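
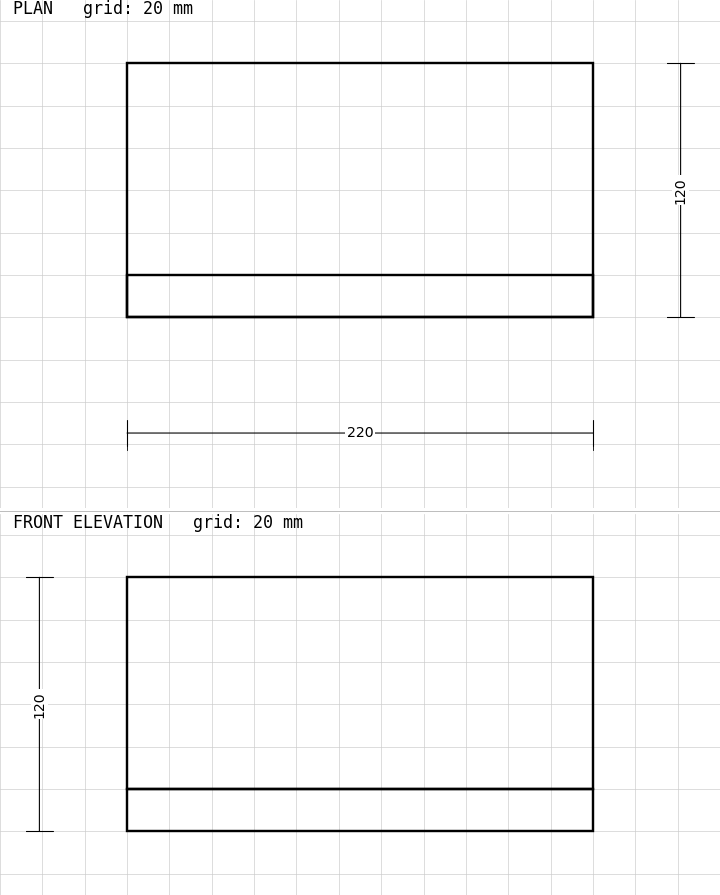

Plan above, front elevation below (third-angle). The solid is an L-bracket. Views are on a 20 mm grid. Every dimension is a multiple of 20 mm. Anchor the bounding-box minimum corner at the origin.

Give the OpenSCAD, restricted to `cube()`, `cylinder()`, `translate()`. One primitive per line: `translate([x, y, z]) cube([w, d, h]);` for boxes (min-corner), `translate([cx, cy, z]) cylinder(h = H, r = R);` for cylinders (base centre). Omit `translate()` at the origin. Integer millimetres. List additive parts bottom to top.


cube([220, 120, 20]);
translate([0, 0, 20]) cube([220, 20, 100]);


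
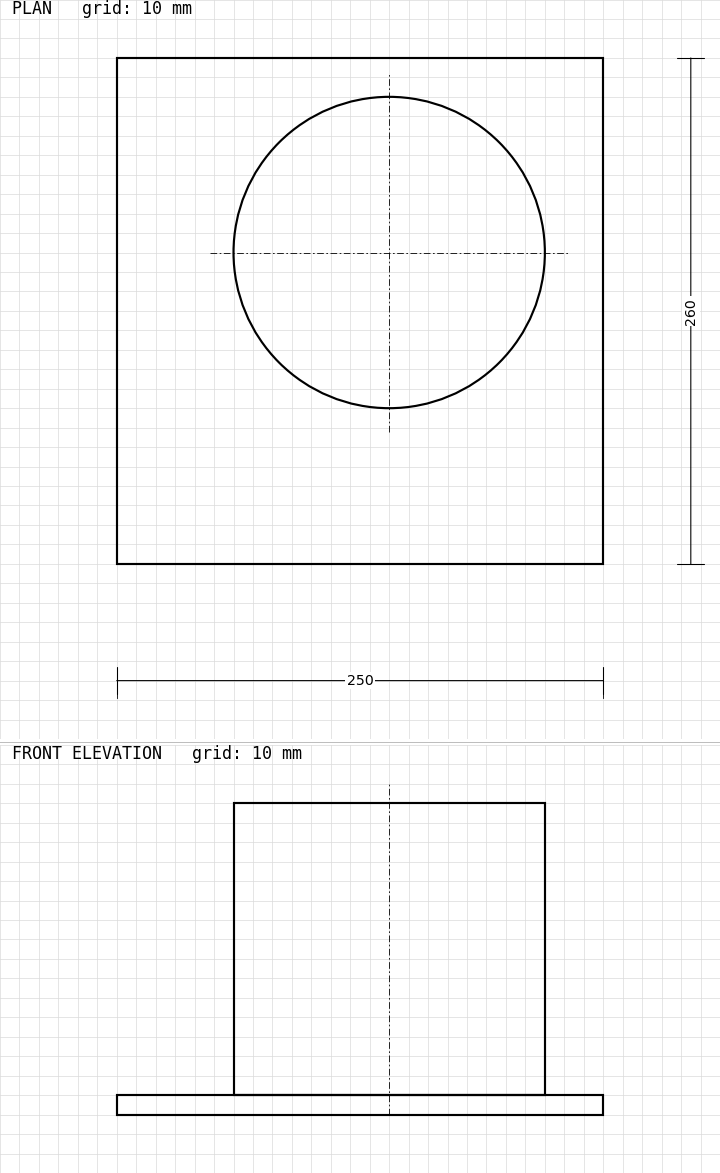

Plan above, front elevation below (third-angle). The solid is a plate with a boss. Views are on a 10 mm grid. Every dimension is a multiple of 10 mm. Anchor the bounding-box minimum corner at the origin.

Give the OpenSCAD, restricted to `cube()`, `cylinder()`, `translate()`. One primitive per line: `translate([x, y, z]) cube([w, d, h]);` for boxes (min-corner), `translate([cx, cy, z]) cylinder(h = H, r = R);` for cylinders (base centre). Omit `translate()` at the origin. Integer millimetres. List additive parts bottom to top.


cube([250, 260, 10]);
translate([140, 160, 10]) cylinder(h = 150, r = 80);


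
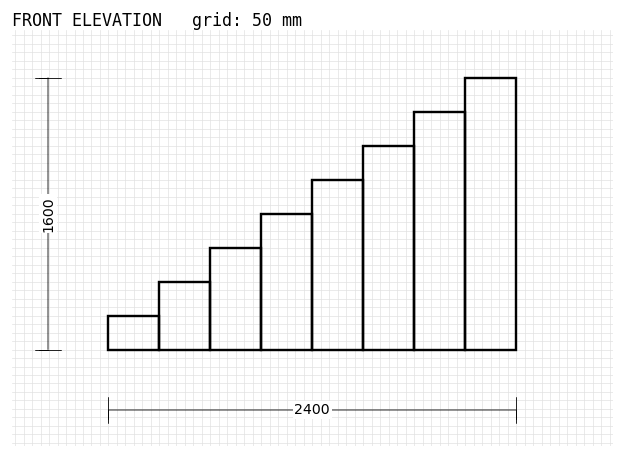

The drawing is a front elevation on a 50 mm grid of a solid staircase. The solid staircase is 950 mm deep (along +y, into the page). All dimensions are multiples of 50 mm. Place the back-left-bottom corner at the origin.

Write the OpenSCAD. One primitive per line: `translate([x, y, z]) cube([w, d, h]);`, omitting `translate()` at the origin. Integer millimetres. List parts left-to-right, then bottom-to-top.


cube([300, 950, 200]);
translate([300, 0, 0]) cube([300, 950, 400]);
translate([600, 0, 0]) cube([300, 950, 600]);
translate([900, 0, 0]) cube([300, 950, 800]);
translate([1200, 0, 0]) cube([300, 950, 1000]);
translate([1500, 0, 0]) cube([300, 950, 1200]);
translate([1800, 0, 0]) cube([300, 950, 1400]);
translate([2100, 0, 0]) cube([300, 950, 1600]);


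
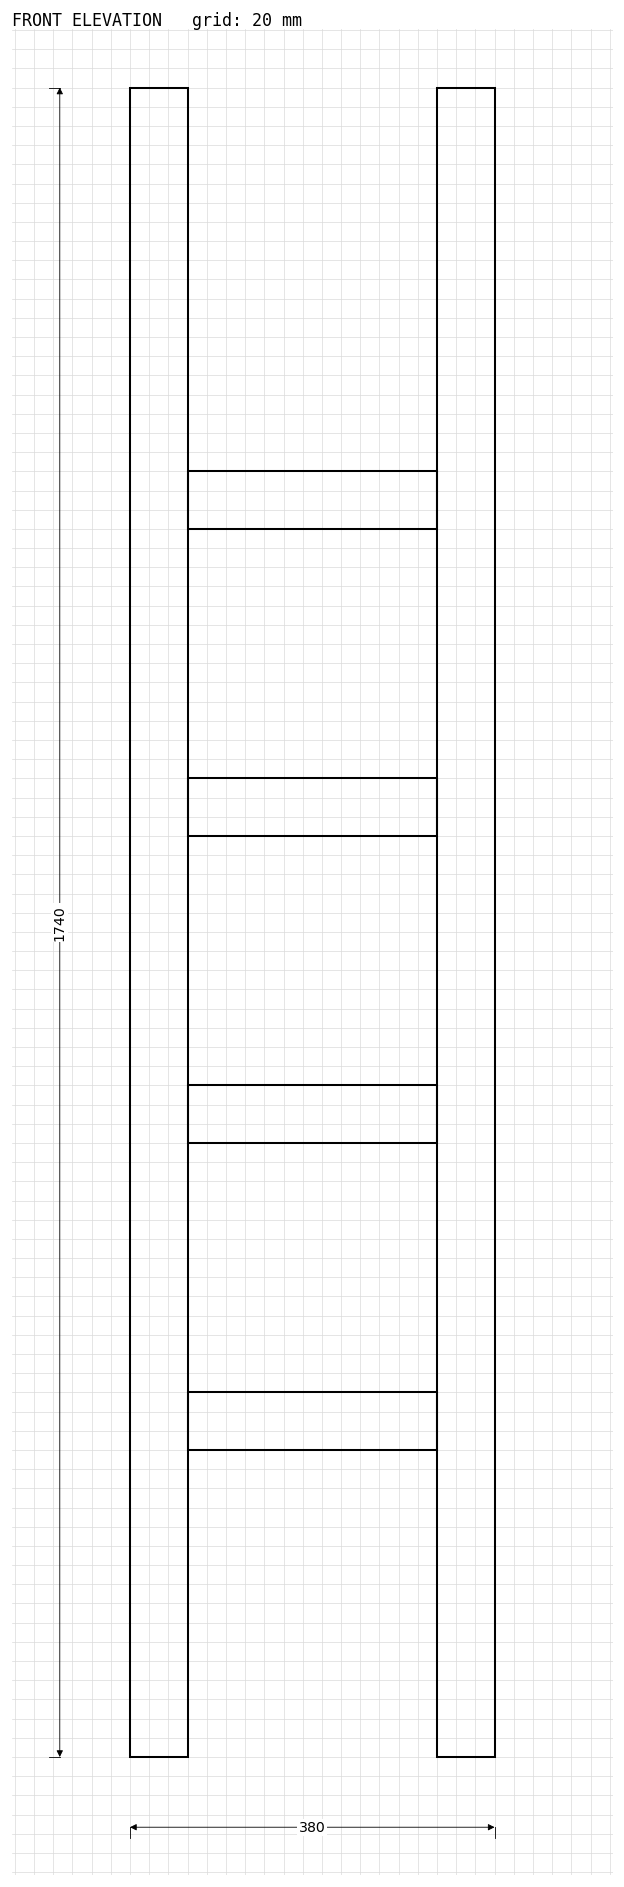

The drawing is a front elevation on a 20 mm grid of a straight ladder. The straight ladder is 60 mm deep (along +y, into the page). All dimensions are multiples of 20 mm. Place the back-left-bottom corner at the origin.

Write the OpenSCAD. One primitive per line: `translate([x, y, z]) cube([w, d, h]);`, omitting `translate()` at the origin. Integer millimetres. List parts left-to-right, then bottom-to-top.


cube([60, 60, 1740]);
translate([60, 0, 320]) cube([260, 60, 60]);
translate([60, 0, 640]) cube([260, 60, 60]);
translate([60, 0, 960]) cube([260, 60, 60]);
translate([60, 0, 1280]) cube([260, 60, 60]);
translate([320, 0, 0]) cube([60, 60, 1740]);


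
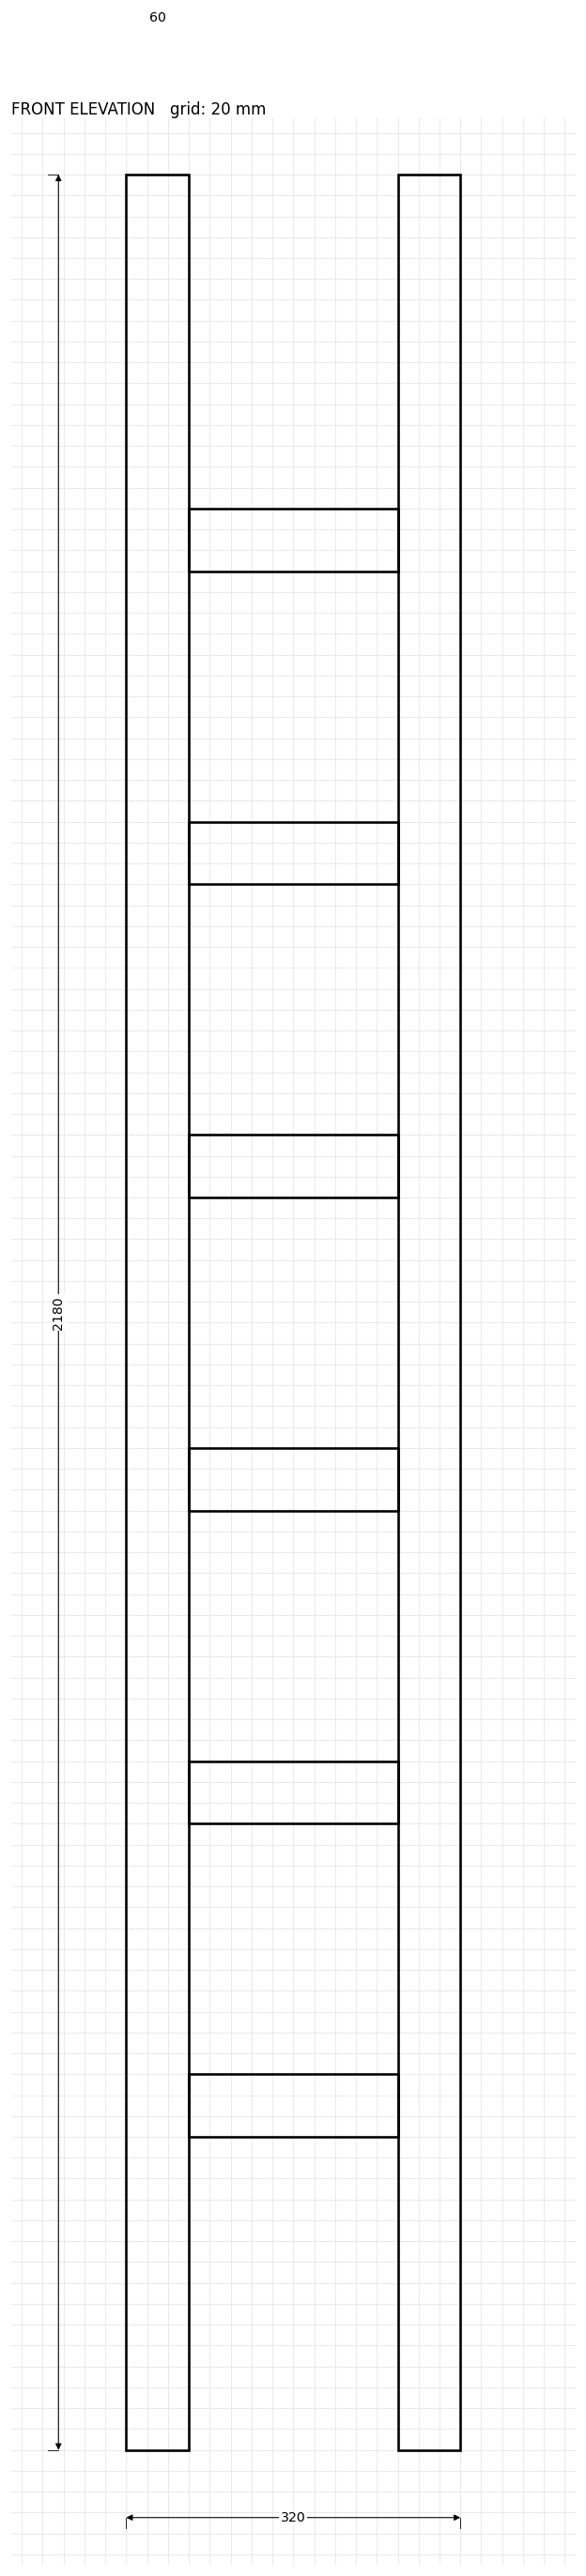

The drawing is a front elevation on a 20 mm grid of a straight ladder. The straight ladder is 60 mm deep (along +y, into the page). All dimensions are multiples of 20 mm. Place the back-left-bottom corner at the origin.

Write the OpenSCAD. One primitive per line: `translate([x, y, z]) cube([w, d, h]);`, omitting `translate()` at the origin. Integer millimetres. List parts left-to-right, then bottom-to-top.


cube([60, 60, 2180]);
translate([60, 0, 300]) cube([200, 60, 60]);
translate([60, 0, 600]) cube([200, 60, 60]);
translate([60, 0, 900]) cube([200, 60, 60]);
translate([60, 0, 1200]) cube([200, 60, 60]);
translate([60, 0, 1500]) cube([200, 60, 60]);
translate([60, 0, 1800]) cube([200, 60, 60]);
translate([260, 0, 0]) cube([60, 60, 2180]);


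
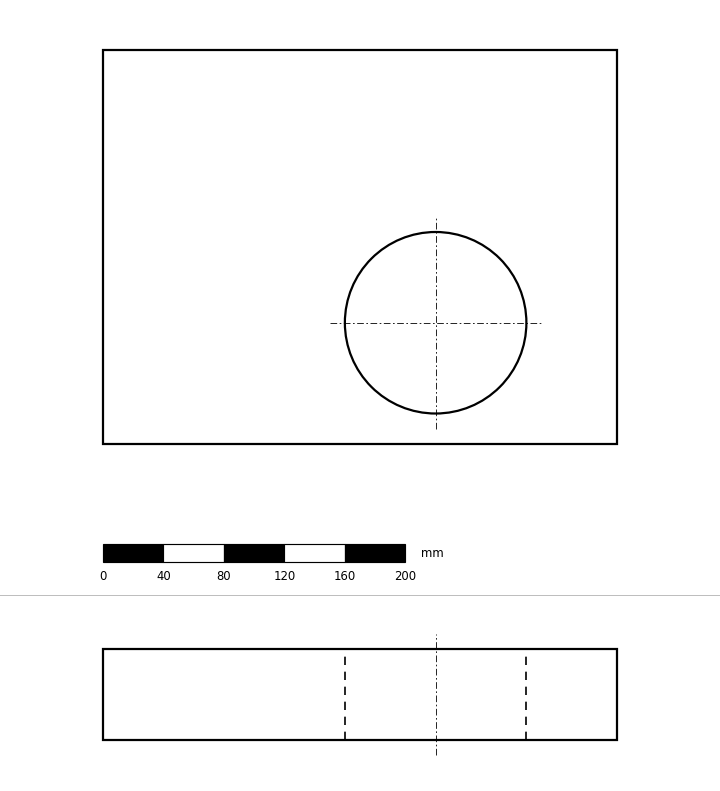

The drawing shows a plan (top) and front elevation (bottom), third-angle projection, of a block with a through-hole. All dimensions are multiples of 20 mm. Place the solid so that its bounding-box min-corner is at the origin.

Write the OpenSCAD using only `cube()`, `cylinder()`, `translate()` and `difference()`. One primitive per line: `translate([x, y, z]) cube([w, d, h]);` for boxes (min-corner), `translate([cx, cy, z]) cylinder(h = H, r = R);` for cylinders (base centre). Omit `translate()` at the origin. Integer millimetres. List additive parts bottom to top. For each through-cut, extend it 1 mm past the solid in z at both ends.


difference() {
  cube([340, 260, 60]);
  translate([220, 80, -1]) cylinder(h = 62, r = 60);
}


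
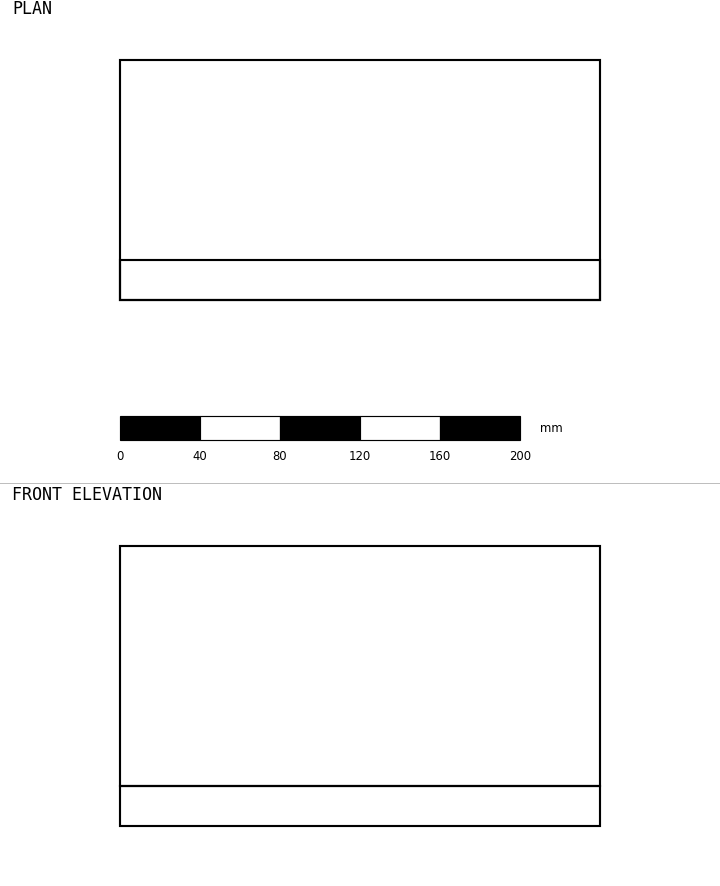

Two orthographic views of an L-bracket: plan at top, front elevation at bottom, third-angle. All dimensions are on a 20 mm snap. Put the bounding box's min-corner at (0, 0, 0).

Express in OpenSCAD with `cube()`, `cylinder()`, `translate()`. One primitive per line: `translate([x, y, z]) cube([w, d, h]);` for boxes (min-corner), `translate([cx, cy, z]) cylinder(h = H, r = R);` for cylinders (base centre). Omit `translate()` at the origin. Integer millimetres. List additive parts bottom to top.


cube([240, 120, 20]);
translate([0, 0, 20]) cube([240, 20, 120]);


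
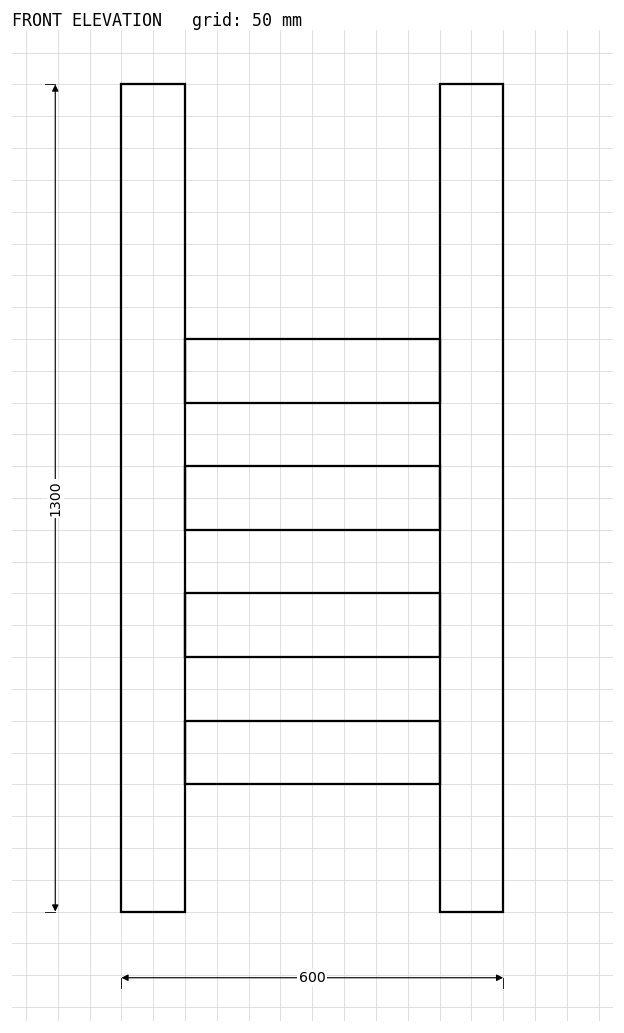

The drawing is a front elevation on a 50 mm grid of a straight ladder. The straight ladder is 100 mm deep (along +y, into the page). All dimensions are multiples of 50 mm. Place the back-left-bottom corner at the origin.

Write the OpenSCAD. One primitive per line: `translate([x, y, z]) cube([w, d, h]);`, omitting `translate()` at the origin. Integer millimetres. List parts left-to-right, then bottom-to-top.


cube([100, 100, 1300]);
translate([100, 0, 200]) cube([400, 100, 100]);
translate([100, 0, 400]) cube([400, 100, 100]);
translate([100, 0, 600]) cube([400, 100, 100]);
translate([100, 0, 800]) cube([400, 100, 100]);
translate([500, 0, 0]) cube([100, 100, 1300]);


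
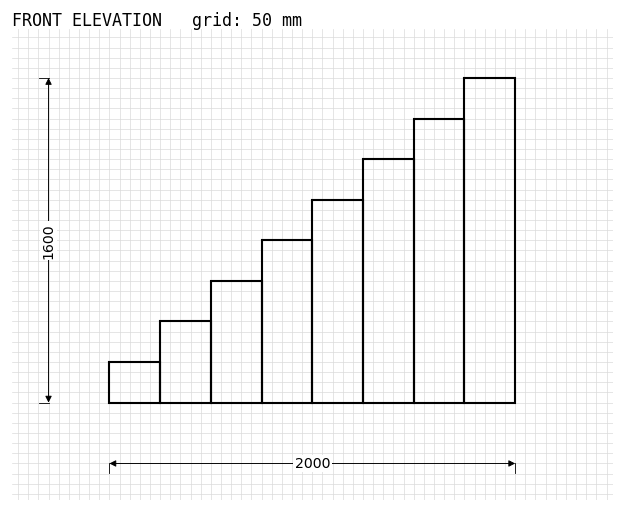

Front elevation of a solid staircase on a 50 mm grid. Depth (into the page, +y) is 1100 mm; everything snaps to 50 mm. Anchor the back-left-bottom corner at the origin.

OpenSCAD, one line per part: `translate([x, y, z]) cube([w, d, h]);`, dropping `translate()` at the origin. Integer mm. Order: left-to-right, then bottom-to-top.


cube([250, 1100, 200]);
translate([250, 0, 0]) cube([250, 1100, 400]);
translate([500, 0, 0]) cube([250, 1100, 600]);
translate([750, 0, 0]) cube([250, 1100, 800]);
translate([1000, 0, 0]) cube([250, 1100, 1000]);
translate([1250, 0, 0]) cube([250, 1100, 1200]);
translate([1500, 0, 0]) cube([250, 1100, 1400]);
translate([1750, 0, 0]) cube([250, 1100, 1600]);


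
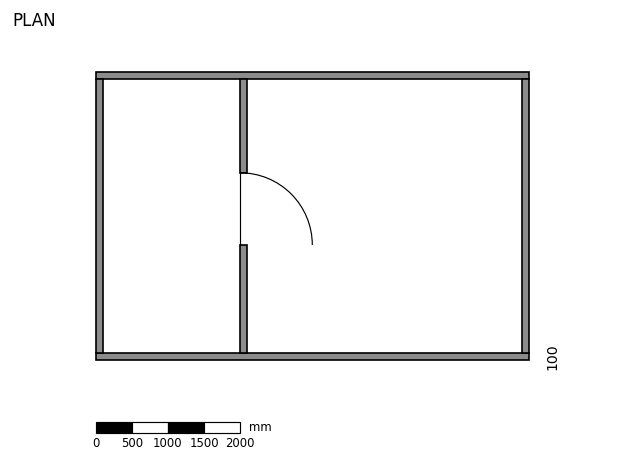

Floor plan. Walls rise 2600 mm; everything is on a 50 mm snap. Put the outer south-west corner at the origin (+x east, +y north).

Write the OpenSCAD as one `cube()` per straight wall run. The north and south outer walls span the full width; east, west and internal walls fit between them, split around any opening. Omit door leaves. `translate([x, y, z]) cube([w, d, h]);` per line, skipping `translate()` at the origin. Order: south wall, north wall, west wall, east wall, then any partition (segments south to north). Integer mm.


cube([6000, 100, 2600]);
translate([0, 3900, 0]) cube([6000, 100, 2600]);
translate([0, 100, 0]) cube([100, 3800, 2600]);
translate([5900, 100, 0]) cube([100, 3800, 2600]);
translate([2000, 100, 0]) cube([100, 1500, 2600]);
translate([2000, 2600, 0]) cube([100, 1300, 2600]);


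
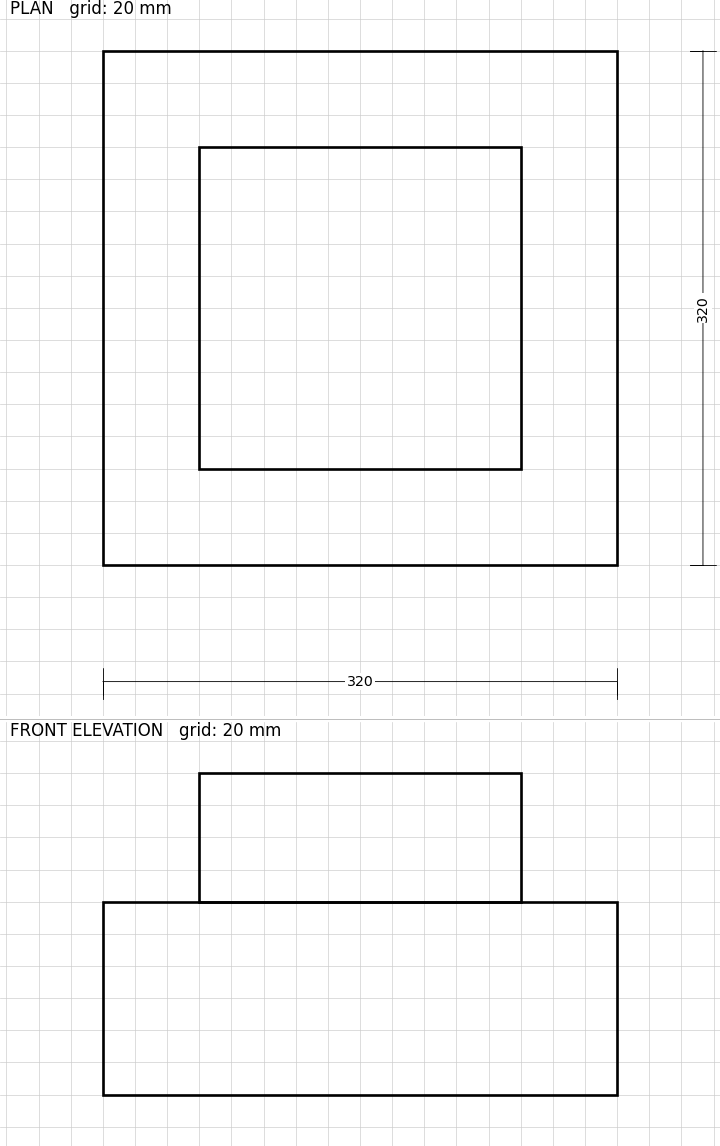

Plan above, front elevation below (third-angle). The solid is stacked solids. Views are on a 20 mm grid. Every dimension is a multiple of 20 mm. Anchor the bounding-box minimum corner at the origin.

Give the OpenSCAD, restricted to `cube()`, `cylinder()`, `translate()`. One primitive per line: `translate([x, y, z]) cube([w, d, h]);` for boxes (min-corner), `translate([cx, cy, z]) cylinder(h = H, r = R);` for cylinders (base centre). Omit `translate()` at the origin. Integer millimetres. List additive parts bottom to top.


cube([320, 320, 120]);
translate([60, 60, 120]) cube([200, 200, 80]);


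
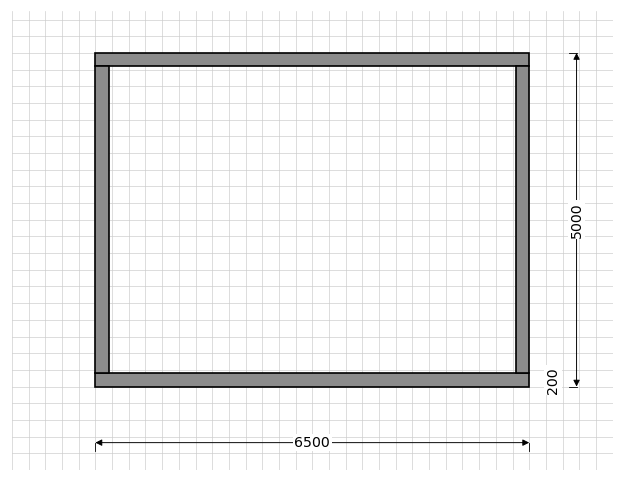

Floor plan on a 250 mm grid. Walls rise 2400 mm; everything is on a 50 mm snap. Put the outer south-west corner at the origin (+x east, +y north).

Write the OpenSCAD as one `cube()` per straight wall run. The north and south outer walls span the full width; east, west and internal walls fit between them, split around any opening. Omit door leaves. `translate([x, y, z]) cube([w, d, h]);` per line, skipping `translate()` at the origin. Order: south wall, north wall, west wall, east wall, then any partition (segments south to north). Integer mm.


cube([6500, 200, 2400]);
translate([0, 4800, 0]) cube([6500, 200, 2400]);
translate([0, 200, 0]) cube([200, 4600, 2400]);
translate([6300, 200, 0]) cube([200, 4600, 2400]);


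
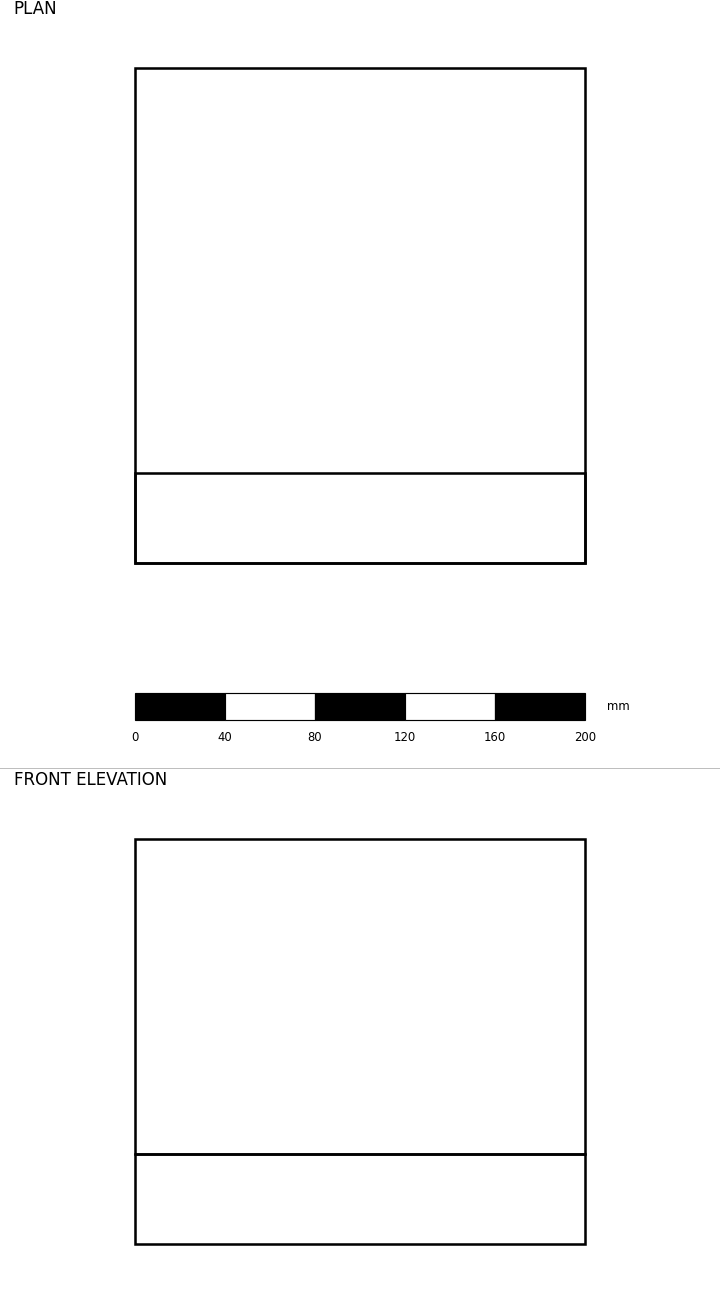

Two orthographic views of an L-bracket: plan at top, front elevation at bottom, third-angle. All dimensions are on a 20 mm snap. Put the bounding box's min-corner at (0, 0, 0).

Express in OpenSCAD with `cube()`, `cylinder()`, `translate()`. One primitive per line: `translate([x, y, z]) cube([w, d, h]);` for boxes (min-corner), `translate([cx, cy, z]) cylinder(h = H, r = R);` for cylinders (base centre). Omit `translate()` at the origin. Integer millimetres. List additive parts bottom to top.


cube([200, 220, 40]);
translate([0, 0, 40]) cube([200, 40, 140]);


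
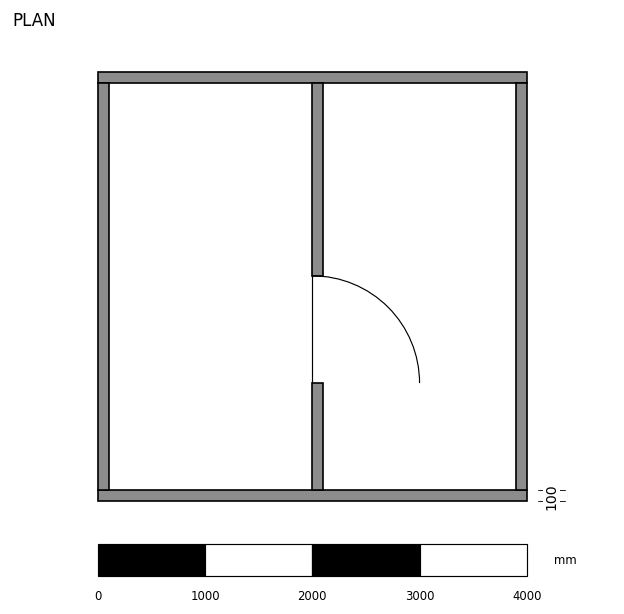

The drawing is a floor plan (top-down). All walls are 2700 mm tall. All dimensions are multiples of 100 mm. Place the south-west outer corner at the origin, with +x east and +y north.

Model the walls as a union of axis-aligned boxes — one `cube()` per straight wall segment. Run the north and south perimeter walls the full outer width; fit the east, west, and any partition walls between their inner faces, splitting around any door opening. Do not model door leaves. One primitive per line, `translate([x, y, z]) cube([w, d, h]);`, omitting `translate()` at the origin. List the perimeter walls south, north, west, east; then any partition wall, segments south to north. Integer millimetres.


cube([4000, 100, 2700]);
translate([0, 3900, 0]) cube([4000, 100, 2700]);
translate([0, 100, 0]) cube([100, 3800, 2700]);
translate([3900, 100, 0]) cube([100, 3800, 2700]);
translate([2000, 100, 0]) cube([100, 1000, 2700]);
translate([2000, 2100, 0]) cube([100, 1800, 2700]);


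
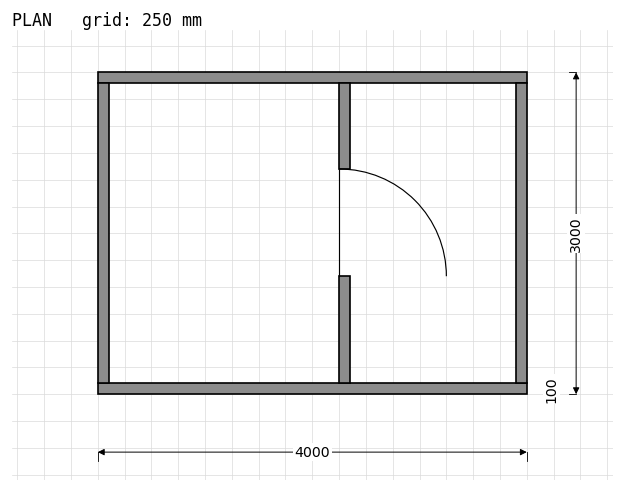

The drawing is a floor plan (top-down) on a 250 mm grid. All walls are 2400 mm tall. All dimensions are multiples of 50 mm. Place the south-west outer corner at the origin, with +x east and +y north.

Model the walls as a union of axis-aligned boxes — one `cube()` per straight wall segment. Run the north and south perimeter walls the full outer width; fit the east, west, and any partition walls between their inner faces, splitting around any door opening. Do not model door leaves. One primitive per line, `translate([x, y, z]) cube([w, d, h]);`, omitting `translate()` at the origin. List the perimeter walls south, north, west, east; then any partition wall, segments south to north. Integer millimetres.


cube([4000, 100, 2400]);
translate([0, 2900, 0]) cube([4000, 100, 2400]);
translate([0, 100, 0]) cube([100, 2800, 2400]);
translate([3900, 100, 0]) cube([100, 2800, 2400]);
translate([2250, 100, 0]) cube([100, 1000, 2400]);
translate([2250, 2100, 0]) cube([100, 800, 2400]);


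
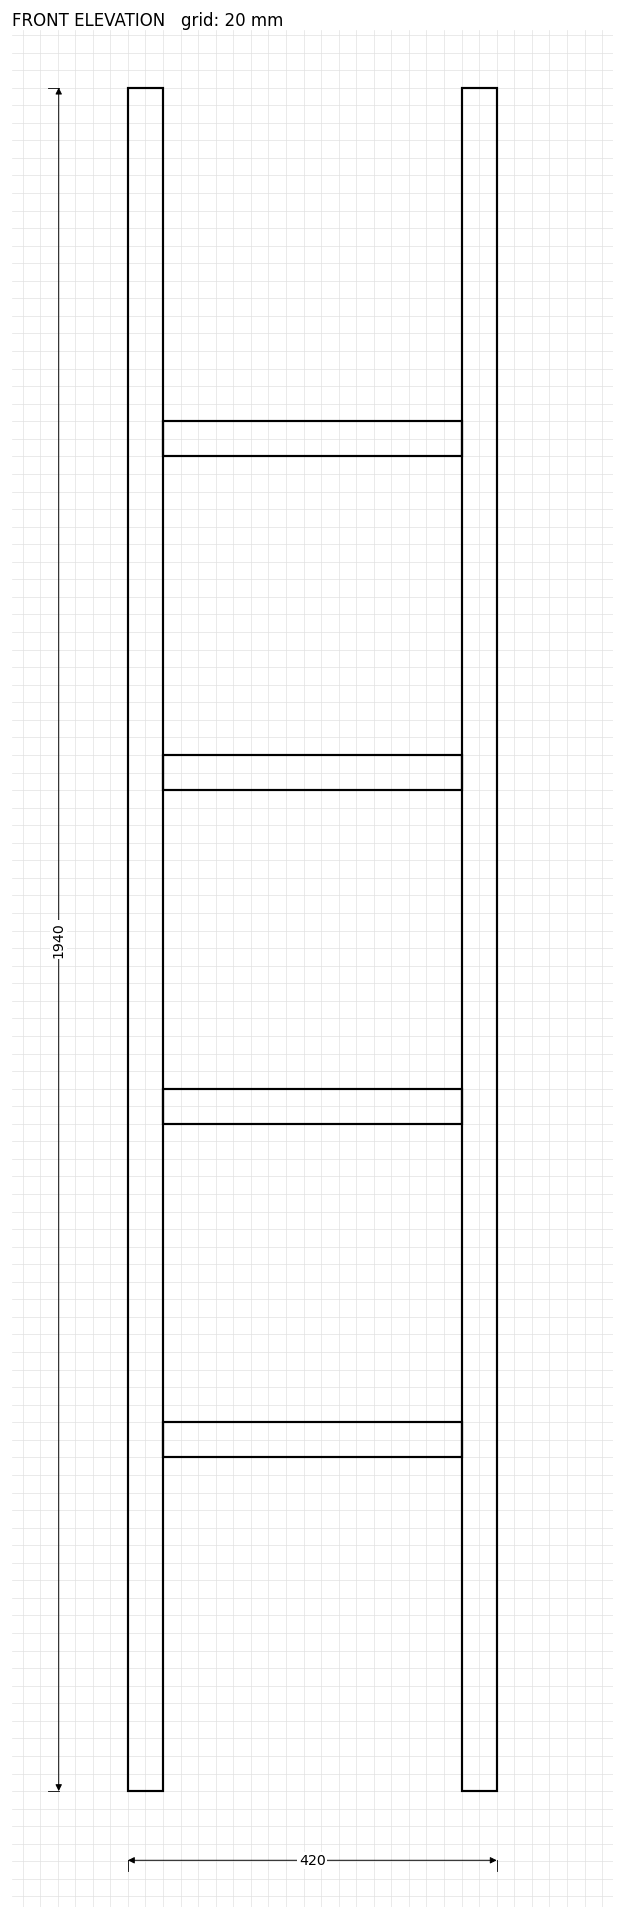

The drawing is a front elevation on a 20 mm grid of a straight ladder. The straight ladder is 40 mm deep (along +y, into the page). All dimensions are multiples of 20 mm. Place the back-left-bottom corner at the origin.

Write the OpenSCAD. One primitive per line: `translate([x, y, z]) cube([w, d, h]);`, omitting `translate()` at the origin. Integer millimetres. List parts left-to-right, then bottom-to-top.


cube([40, 40, 1940]);
translate([40, 0, 380]) cube([340, 40, 40]);
translate([40, 0, 760]) cube([340, 40, 40]);
translate([40, 0, 1140]) cube([340, 40, 40]);
translate([40, 0, 1520]) cube([340, 40, 40]);
translate([380, 0, 0]) cube([40, 40, 1940]);


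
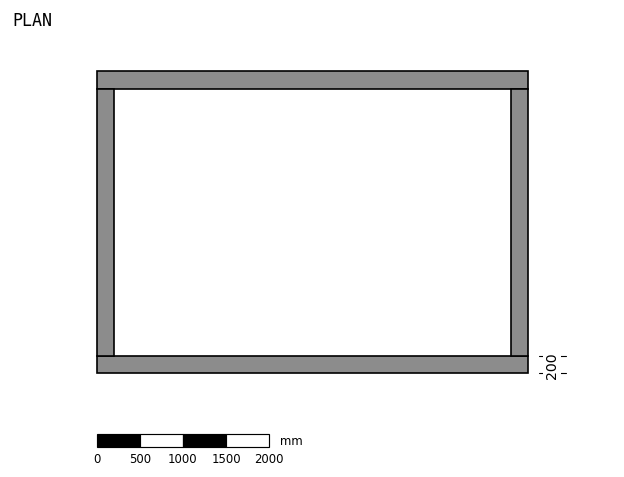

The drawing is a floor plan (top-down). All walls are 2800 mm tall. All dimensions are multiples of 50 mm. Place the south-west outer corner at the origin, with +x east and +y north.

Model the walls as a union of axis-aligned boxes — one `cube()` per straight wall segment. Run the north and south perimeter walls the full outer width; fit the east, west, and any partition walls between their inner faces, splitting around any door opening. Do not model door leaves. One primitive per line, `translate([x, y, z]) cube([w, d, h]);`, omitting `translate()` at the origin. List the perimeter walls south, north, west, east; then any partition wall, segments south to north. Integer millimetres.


cube([5000, 200, 2800]);
translate([0, 3300, 0]) cube([5000, 200, 2800]);
translate([0, 200, 0]) cube([200, 3100, 2800]);
translate([4800, 200, 0]) cube([200, 3100, 2800]);


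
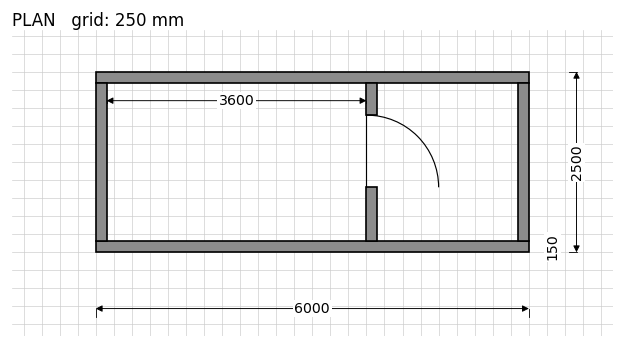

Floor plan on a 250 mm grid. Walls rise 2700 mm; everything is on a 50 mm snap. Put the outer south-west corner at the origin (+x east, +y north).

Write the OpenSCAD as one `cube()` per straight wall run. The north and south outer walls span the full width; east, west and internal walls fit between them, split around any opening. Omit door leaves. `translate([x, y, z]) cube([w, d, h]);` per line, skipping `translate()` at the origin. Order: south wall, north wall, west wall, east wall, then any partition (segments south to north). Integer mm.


cube([6000, 150, 2700]);
translate([0, 2350, 0]) cube([6000, 150, 2700]);
translate([0, 150, 0]) cube([150, 2200, 2700]);
translate([5850, 150, 0]) cube([150, 2200, 2700]);
translate([3750, 150, 0]) cube([150, 750, 2700]);
translate([3750, 1900, 0]) cube([150, 450, 2700]);


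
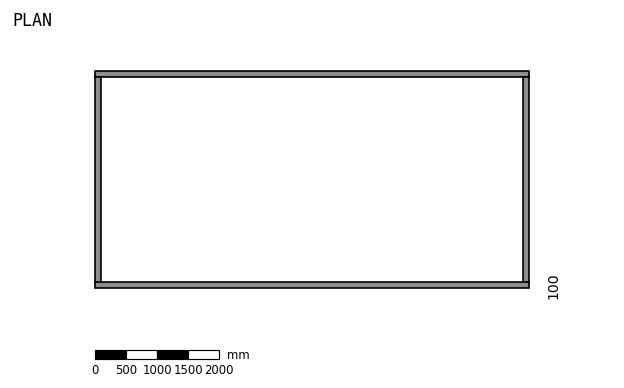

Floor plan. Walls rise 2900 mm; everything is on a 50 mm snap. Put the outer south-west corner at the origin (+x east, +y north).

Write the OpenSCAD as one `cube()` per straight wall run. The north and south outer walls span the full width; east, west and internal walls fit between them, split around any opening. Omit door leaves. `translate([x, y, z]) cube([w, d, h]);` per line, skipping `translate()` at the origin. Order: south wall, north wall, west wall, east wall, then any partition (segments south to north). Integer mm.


cube([7000, 100, 2900]);
translate([0, 3400, 0]) cube([7000, 100, 2900]);
translate([0, 100, 0]) cube([100, 3300, 2900]);
translate([6900, 100, 0]) cube([100, 3300, 2900]);


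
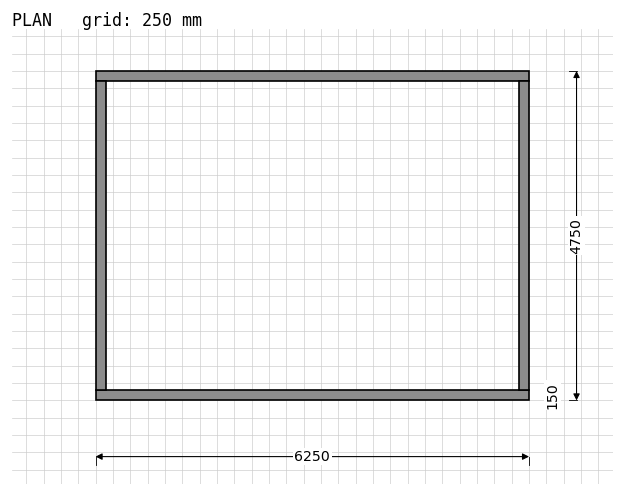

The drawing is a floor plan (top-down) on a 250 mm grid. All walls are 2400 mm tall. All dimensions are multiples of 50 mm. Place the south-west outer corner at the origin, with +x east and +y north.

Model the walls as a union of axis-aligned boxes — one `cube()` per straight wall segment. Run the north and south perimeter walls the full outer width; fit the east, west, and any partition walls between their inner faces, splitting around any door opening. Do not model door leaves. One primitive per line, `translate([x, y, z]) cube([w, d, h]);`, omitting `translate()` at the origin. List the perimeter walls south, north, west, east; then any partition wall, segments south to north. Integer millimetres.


cube([6250, 150, 2400]);
translate([0, 4600, 0]) cube([6250, 150, 2400]);
translate([0, 150, 0]) cube([150, 4450, 2400]);
translate([6100, 150, 0]) cube([150, 4450, 2400]);


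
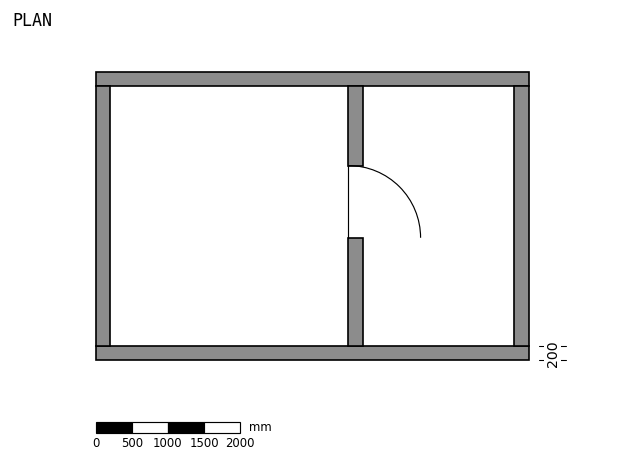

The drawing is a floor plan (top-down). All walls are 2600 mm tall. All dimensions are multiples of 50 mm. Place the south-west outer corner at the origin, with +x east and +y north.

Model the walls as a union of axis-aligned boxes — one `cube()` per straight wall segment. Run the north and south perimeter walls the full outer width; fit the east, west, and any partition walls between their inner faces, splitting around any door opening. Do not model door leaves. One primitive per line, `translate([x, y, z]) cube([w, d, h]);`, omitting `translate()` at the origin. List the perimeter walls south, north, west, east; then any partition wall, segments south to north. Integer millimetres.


cube([6000, 200, 2600]);
translate([0, 3800, 0]) cube([6000, 200, 2600]);
translate([0, 200, 0]) cube([200, 3600, 2600]);
translate([5800, 200, 0]) cube([200, 3600, 2600]);
translate([3500, 200, 0]) cube([200, 1500, 2600]);
translate([3500, 2700, 0]) cube([200, 1100, 2600]);


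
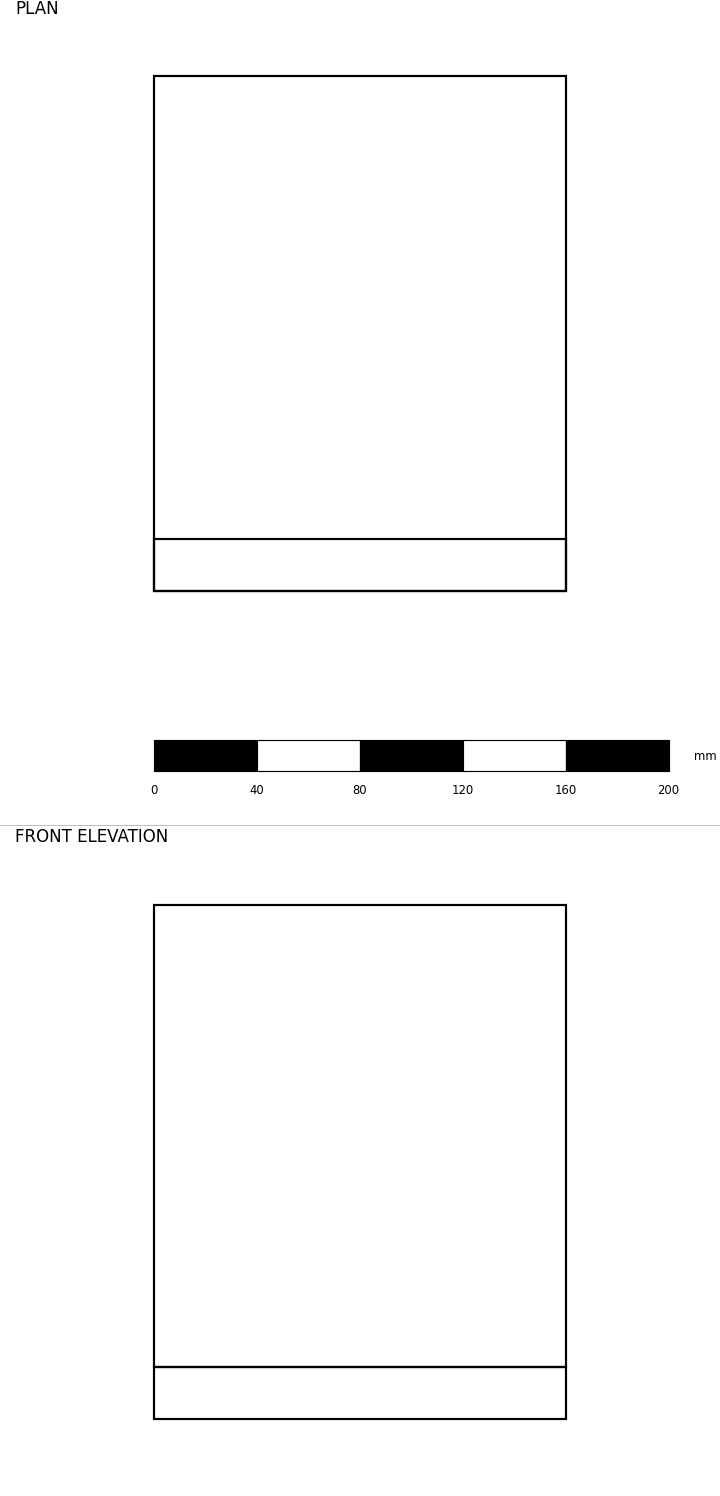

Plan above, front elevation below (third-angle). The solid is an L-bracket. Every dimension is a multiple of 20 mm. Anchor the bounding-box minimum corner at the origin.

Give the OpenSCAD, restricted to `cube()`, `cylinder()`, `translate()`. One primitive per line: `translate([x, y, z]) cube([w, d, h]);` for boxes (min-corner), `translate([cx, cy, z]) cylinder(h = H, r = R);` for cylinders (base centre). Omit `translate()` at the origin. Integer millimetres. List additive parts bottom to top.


cube([160, 200, 20]);
translate([0, 0, 20]) cube([160, 20, 180]);


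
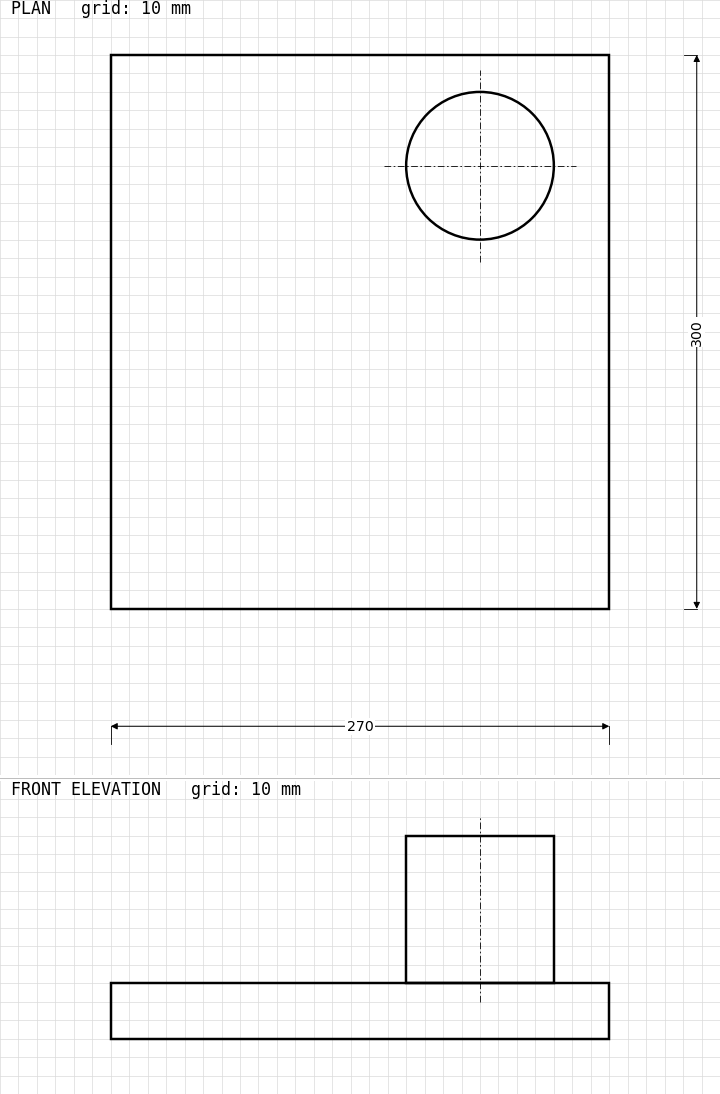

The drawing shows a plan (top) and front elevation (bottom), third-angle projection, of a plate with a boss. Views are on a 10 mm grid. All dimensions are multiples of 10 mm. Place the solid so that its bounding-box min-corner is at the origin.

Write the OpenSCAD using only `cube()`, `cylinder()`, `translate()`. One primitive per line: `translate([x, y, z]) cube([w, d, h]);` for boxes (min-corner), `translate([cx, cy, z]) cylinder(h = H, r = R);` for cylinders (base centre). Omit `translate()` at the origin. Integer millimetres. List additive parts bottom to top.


cube([270, 300, 30]);
translate([200, 240, 30]) cylinder(h = 80, r = 40);


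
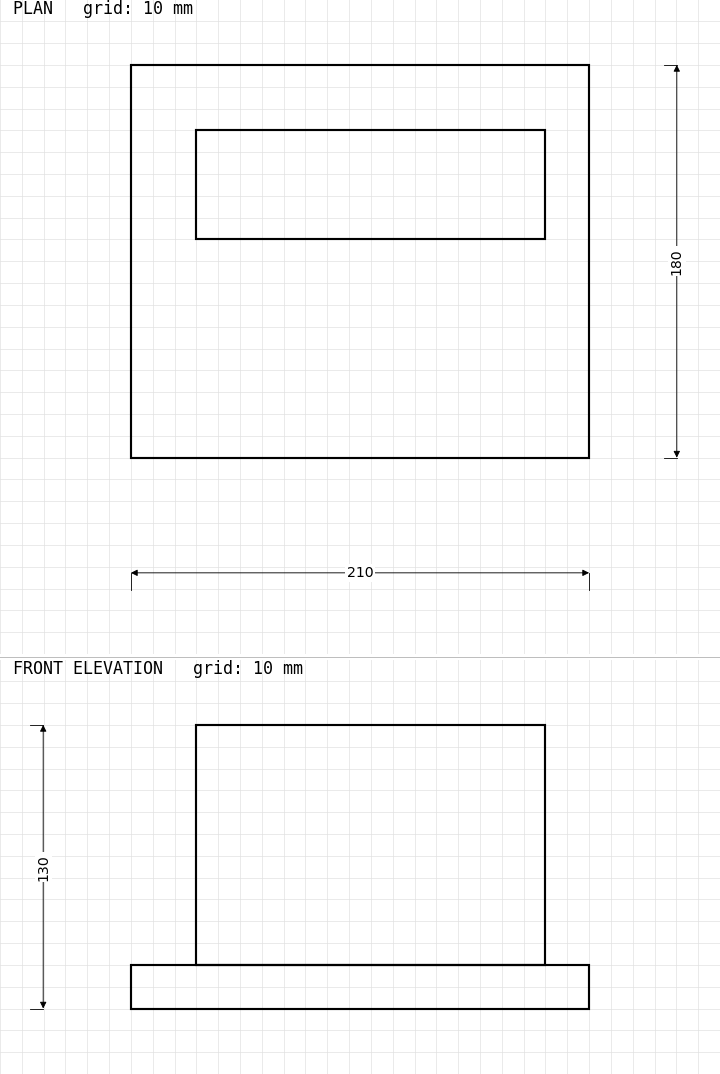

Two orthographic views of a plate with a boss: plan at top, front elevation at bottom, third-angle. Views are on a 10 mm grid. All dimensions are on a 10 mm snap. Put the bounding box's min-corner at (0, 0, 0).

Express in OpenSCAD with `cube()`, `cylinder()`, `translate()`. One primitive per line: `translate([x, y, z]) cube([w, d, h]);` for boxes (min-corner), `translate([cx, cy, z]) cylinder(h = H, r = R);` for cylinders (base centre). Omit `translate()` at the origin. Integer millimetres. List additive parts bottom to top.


cube([210, 180, 20]);
translate([30, 100, 20]) cube([160, 50, 110]);


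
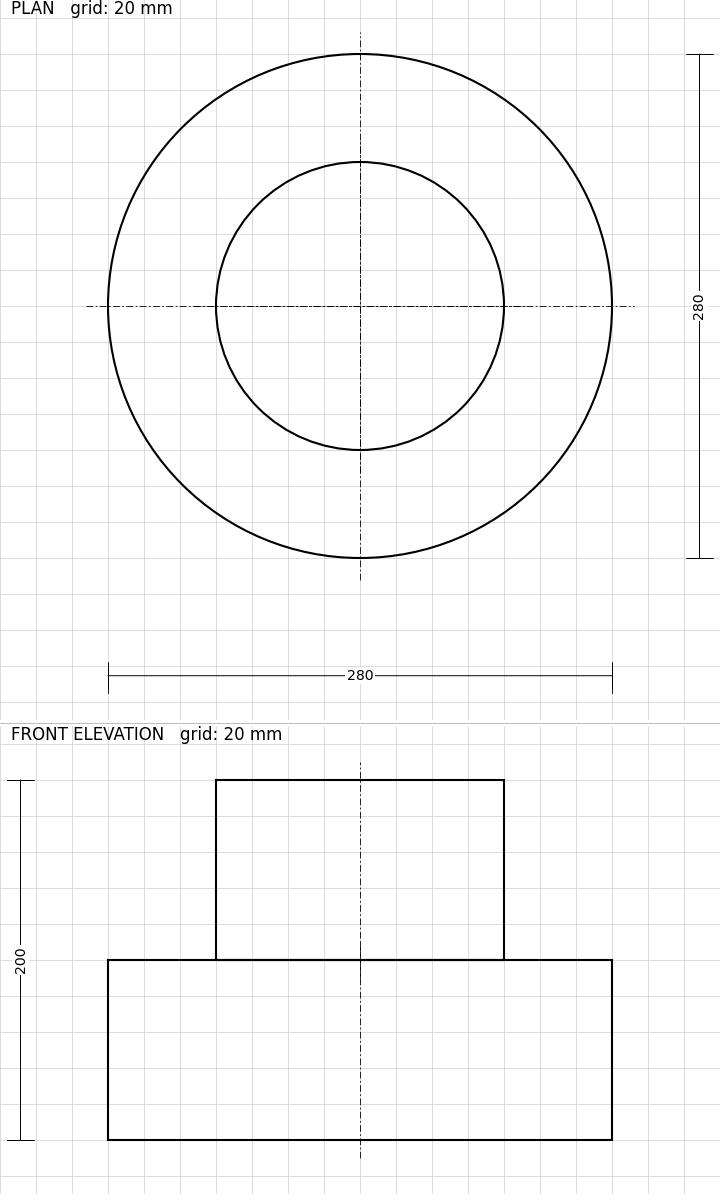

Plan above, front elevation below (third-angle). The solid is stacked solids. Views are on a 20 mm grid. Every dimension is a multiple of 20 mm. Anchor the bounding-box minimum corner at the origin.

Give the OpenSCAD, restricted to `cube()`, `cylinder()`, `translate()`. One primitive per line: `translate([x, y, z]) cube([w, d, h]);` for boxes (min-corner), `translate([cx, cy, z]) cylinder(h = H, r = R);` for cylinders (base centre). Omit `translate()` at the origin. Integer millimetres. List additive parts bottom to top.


translate([140, 140, 0]) cylinder(h = 100, r = 140);
translate([140, 140, 100]) cylinder(h = 100, r = 80);


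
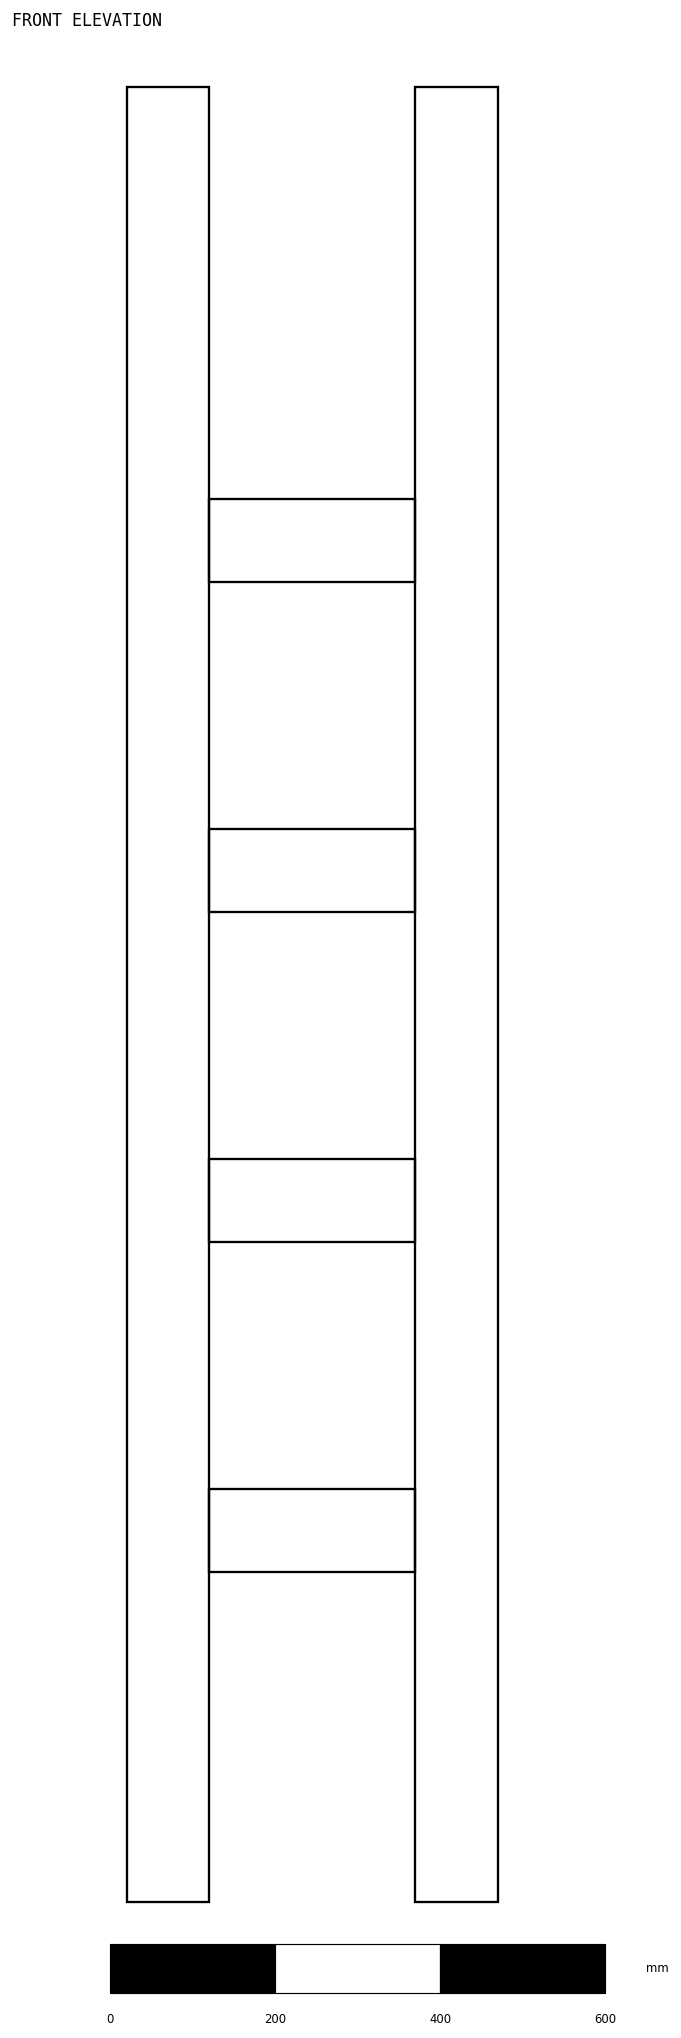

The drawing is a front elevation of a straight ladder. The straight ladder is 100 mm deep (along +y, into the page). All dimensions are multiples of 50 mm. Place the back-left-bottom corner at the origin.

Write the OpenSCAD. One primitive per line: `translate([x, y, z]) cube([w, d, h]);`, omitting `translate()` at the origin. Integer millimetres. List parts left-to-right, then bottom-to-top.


cube([100, 100, 2200]);
translate([100, 0, 400]) cube([250, 100, 100]);
translate([100, 0, 800]) cube([250, 100, 100]);
translate([100, 0, 1200]) cube([250, 100, 100]);
translate([100, 0, 1600]) cube([250, 100, 100]);
translate([350, 0, 0]) cube([100, 100, 2200]);


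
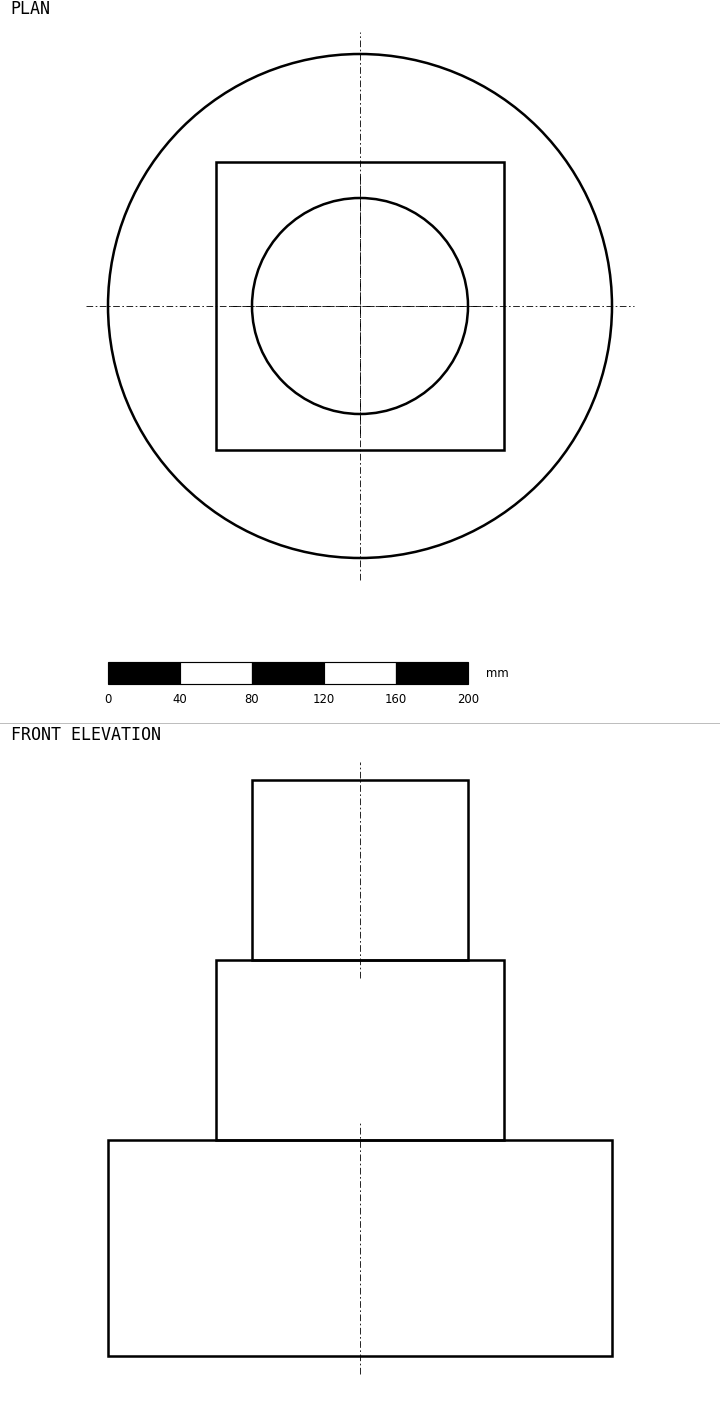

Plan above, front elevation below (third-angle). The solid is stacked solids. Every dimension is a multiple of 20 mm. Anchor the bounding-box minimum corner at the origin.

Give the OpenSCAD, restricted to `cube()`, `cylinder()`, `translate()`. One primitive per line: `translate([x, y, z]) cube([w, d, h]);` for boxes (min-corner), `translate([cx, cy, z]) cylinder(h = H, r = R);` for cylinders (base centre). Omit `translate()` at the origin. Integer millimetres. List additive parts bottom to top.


translate([140, 140, 0]) cylinder(h = 120, r = 140);
translate([60, 60, 120]) cube([160, 160, 100]);
translate([140, 140, 220]) cylinder(h = 100, r = 60);


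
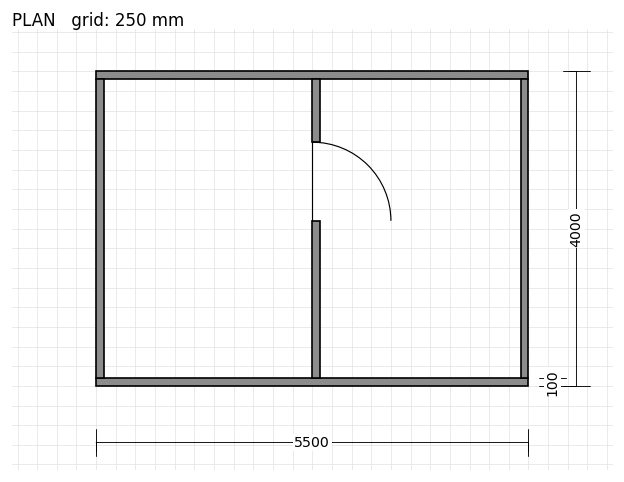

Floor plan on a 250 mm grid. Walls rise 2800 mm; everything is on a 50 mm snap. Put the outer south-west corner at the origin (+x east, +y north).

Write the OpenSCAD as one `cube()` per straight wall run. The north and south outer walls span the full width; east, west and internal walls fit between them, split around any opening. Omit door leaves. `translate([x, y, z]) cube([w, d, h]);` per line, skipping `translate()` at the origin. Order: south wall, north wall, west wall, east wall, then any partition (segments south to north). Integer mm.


cube([5500, 100, 2800]);
translate([0, 3900, 0]) cube([5500, 100, 2800]);
translate([0, 100, 0]) cube([100, 3800, 2800]);
translate([5400, 100, 0]) cube([100, 3800, 2800]);
translate([2750, 100, 0]) cube([100, 2000, 2800]);
translate([2750, 3100, 0]) cube([100, 800, 2800]);


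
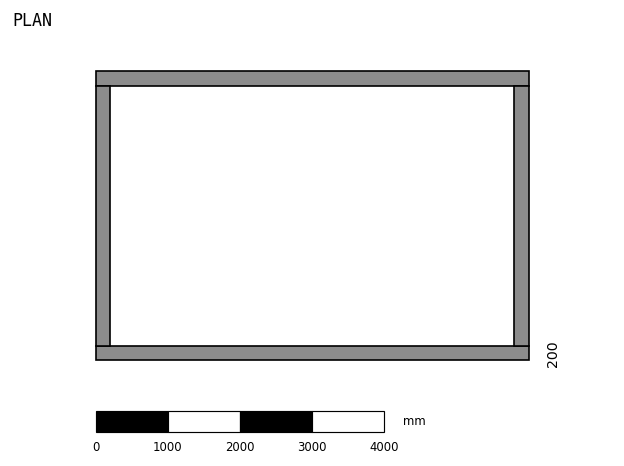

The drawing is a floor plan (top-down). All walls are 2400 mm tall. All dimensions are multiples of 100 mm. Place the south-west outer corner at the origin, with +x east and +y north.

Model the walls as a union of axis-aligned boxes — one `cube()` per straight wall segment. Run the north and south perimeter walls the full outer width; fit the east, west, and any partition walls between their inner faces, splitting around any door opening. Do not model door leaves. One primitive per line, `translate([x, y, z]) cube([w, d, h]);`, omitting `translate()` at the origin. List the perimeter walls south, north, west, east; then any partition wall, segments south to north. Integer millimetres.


cube([6000, 200, 2400]);
translate([0, 3800, 0]) cube([6000, 200, 2400]);
translate([0, 200, 0]) cube([200, 3600, 2400]);
translate([5800, 200, 0]) cube([200, 3600, 2400]);


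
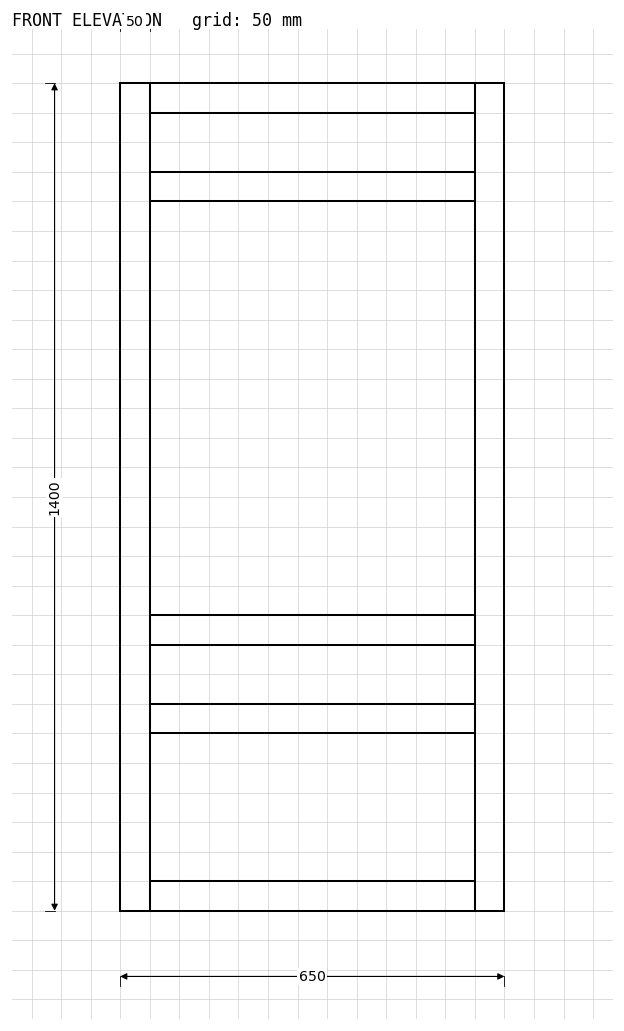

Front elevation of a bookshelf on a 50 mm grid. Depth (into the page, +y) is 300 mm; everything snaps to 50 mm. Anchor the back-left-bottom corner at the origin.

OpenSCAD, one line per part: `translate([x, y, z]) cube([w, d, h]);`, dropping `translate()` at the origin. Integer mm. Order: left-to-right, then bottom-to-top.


cube([50, 300, 1400]);
translate([50, 0, 0]) cube([550, 300, 50]);
translate([50, 0, 300]) cube([550, 300, 50]);
translate([50, 0, 450]) cube([550, 300, 50]);
translate([50, 0, 1200]) cube([550, 300, 50]);
translate([50, 0, 1350]) cube([550, 300, 50]);
translate([600, 0, 0]) cube([50, 300, 1400]);


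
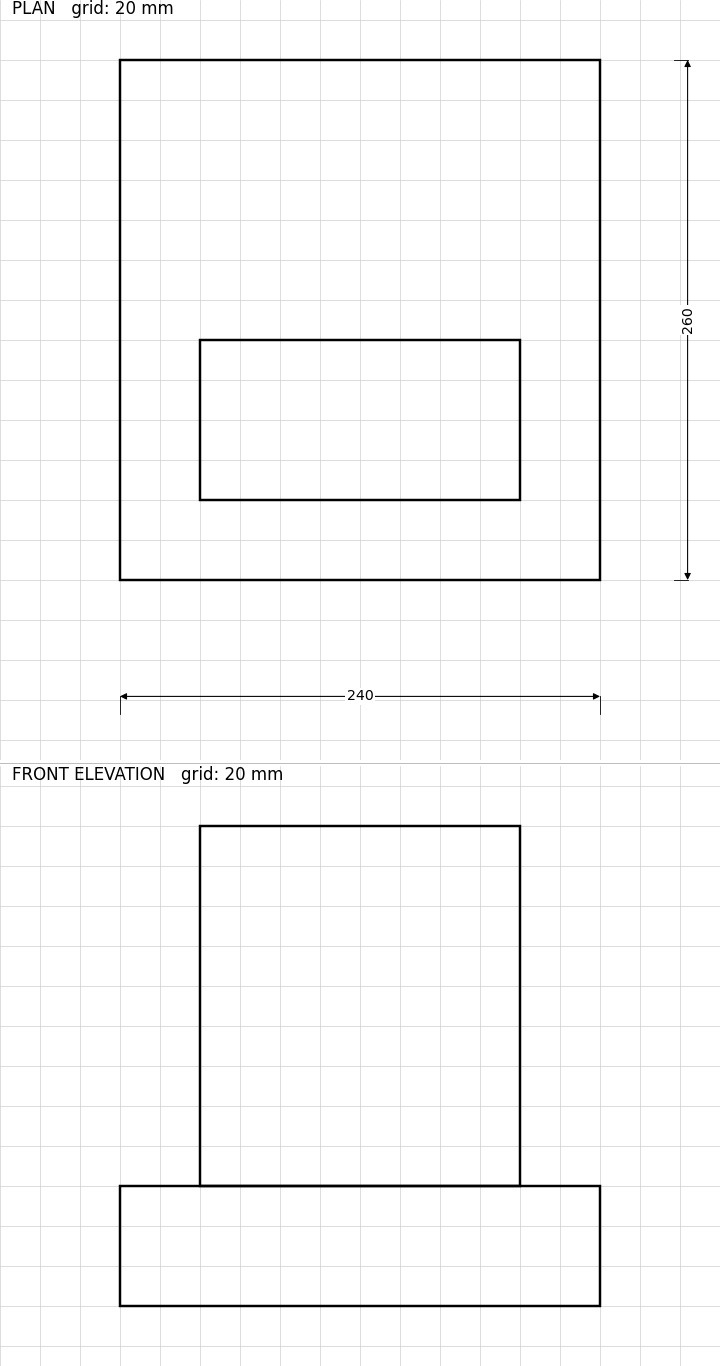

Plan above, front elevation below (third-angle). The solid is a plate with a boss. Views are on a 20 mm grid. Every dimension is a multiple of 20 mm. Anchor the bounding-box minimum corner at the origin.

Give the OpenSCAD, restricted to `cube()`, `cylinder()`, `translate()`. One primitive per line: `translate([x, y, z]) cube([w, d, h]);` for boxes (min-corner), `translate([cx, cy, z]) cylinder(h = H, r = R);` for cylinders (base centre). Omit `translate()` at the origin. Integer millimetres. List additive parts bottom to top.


cube([240, 260, 60]);
translate([40, 40, 60]) cube([160, 80, 180]);


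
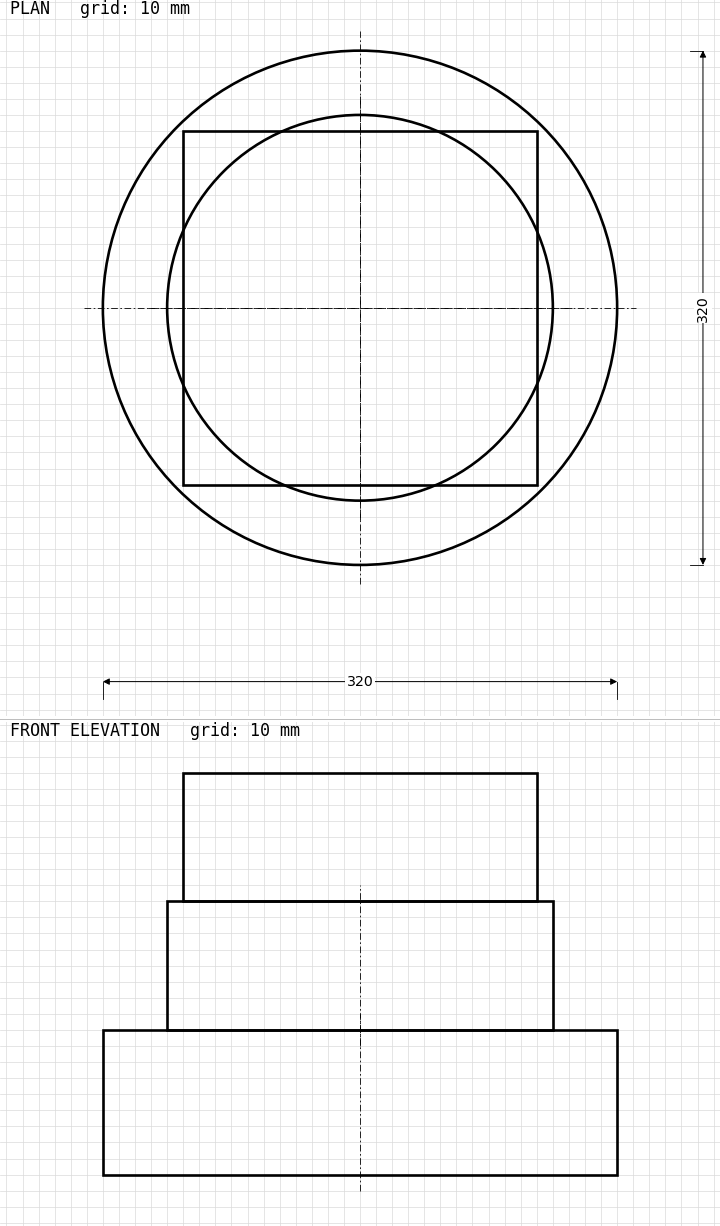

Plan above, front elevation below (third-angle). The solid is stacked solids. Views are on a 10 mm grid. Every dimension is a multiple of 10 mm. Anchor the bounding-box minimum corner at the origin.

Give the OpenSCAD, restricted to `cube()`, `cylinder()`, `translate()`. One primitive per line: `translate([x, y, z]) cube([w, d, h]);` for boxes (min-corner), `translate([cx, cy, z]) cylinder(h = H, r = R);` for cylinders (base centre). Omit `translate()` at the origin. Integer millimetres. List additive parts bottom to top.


translate([160, 160, 0]) cylinder(h = 90, r = 160);
translate([160, 160, 90]) cylinder(h = 80, r = 120);
translate([50, 50, 170]) cube([220, 220, 80]);


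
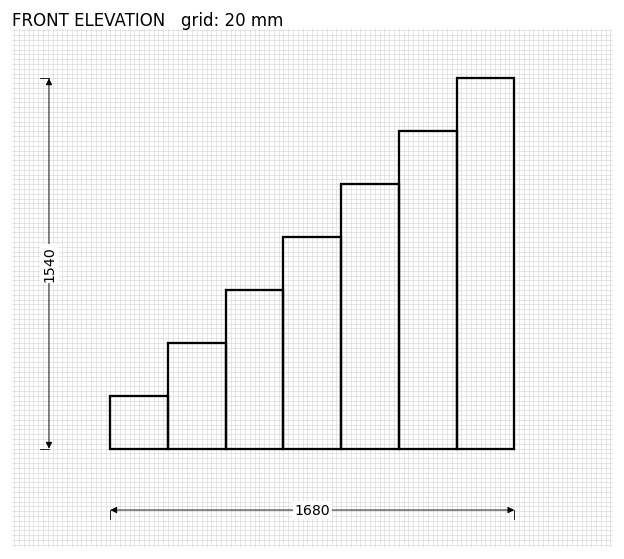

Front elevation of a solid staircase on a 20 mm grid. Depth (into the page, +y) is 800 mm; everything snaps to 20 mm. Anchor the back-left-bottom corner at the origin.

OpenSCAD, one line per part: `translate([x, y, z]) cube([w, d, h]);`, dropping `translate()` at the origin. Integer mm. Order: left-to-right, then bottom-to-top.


cube([240, 800, 220]);
translate([240, 0, 0]) cube([240, 800, 440]);
translate([480, 0, 0]) cube([240, 800, 660]);
translate([720, 0, 0]) cube([240, 800, 880]);
translate([960, 0, 0]) cube([240, 800, 1100]);
translate([1200, 0, 0]) cube([240, 800, 1320]);
translate([1440, 0, 0]) cube([240, 800, 1540]);


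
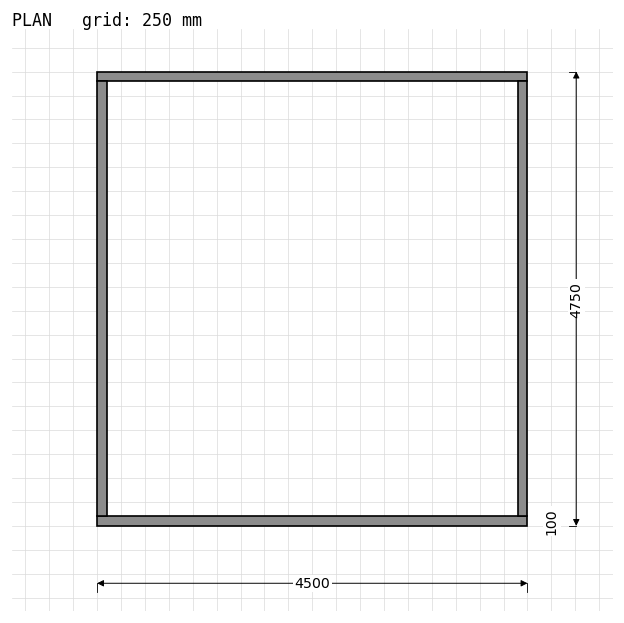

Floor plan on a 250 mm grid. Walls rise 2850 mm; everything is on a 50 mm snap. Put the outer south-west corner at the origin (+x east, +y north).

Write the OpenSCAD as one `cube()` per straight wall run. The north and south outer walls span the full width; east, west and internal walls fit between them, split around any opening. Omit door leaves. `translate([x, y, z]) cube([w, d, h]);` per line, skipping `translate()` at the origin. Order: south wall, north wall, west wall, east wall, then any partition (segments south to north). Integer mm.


cube([4500, 100, 2850]);
translate([0, 4650, 0]) cube([4500, 100, 2850]);
translate([0, 100, 0]) cube([100, 4550, 2850]);
translate([4400, 100, 0]) cube([100, 4550, 2850]);


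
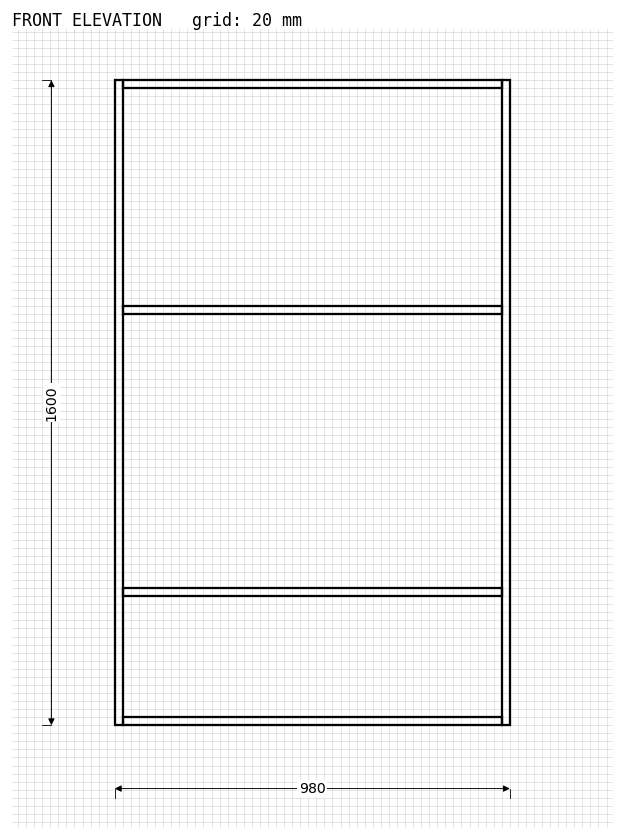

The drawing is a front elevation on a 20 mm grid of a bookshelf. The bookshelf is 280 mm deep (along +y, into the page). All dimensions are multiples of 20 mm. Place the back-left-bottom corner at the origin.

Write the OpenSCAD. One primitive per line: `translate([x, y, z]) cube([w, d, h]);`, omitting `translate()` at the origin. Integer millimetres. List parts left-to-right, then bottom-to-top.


cube([20, 280, 1600]);
translate([20, 0, 0]) cube([940, 280, 20]);
translate([20, 0, 320]) cube([940, 280, 20]);
translate([20, 0, 1020]) cube([940, 280, 20]);
translate([20, 0, 1580]) cube([940, 280, 20]);
translate([960, 0, 0]) cube([20, 280, 1600]);
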